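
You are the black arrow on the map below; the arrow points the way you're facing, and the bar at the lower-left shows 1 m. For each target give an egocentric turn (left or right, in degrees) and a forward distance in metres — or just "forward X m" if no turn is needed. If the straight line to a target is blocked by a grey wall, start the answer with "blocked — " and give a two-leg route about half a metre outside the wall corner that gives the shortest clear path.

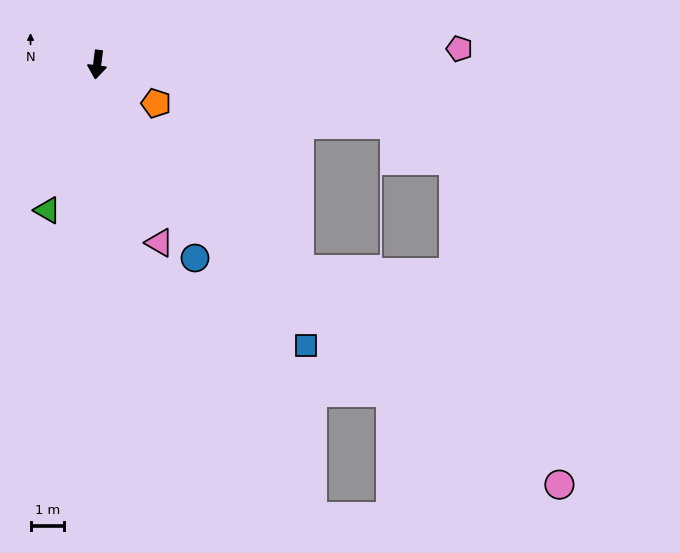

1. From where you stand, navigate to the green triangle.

turn right 12°, forward 4.6 m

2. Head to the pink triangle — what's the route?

turn left 27°, forward 5.6 m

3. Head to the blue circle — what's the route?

turn left 34°, forward 6.5 m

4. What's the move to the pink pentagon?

turn left 100°, forward 10.8 m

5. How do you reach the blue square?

turn left 44°, forward 10.4 m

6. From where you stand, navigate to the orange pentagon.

turn left 64°, forward 2.1 m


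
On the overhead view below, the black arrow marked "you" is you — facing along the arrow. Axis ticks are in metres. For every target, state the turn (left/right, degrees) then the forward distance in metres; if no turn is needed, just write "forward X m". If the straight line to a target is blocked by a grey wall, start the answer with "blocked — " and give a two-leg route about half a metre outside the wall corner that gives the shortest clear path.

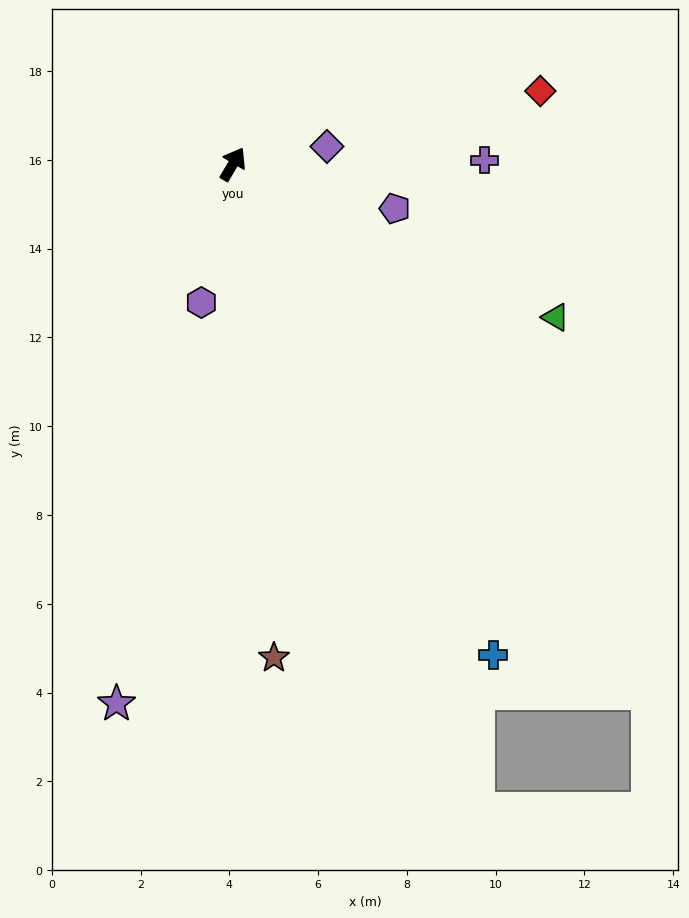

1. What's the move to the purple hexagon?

turn right 162°, forward 3.2 m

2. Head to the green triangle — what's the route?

turn right 85°, forward 8.0 m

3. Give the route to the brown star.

turn right 145°, forward 11.2 m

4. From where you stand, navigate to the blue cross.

turn right 121°, forward 12.5 m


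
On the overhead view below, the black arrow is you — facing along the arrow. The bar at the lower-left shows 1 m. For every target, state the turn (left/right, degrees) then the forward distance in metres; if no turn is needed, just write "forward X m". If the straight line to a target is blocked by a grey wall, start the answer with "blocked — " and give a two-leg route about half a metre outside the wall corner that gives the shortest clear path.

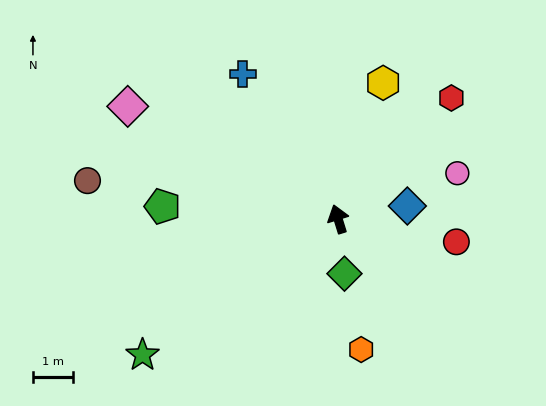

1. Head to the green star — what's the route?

turn left 108°, forward 6.0 m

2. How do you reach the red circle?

turn right 118°, forward 3.0 m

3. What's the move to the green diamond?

turn left 169°, forward 1.4 m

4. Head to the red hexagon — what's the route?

turn right 60°, forward 4.2 m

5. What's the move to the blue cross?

turn left 16°, forward 4.4 m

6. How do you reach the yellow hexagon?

turn right 36°, forward 3.6 m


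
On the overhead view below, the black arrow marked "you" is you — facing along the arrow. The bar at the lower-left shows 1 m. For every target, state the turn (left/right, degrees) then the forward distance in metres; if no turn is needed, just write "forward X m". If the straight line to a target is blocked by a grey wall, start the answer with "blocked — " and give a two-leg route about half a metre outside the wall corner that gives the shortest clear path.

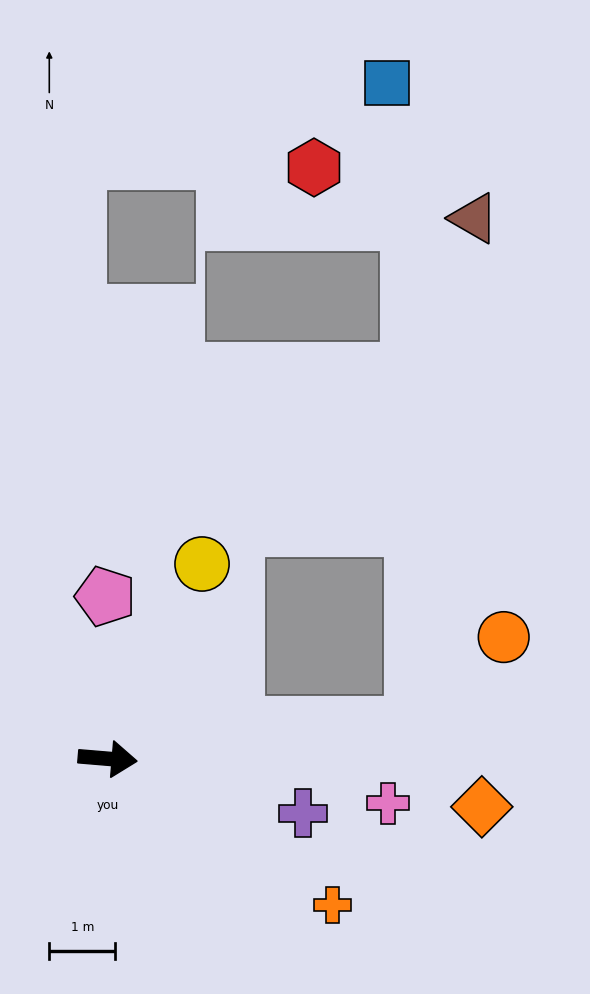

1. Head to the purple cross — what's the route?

turn right 11°, forward 3.1 m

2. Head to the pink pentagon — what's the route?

turn left 96°, forward 2.5 m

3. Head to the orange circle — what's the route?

blocked — turn left 11°, forward 4.7 m, then turn left 38°, forward 1.9 m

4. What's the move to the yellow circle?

turn left 69°, forward 3.3 m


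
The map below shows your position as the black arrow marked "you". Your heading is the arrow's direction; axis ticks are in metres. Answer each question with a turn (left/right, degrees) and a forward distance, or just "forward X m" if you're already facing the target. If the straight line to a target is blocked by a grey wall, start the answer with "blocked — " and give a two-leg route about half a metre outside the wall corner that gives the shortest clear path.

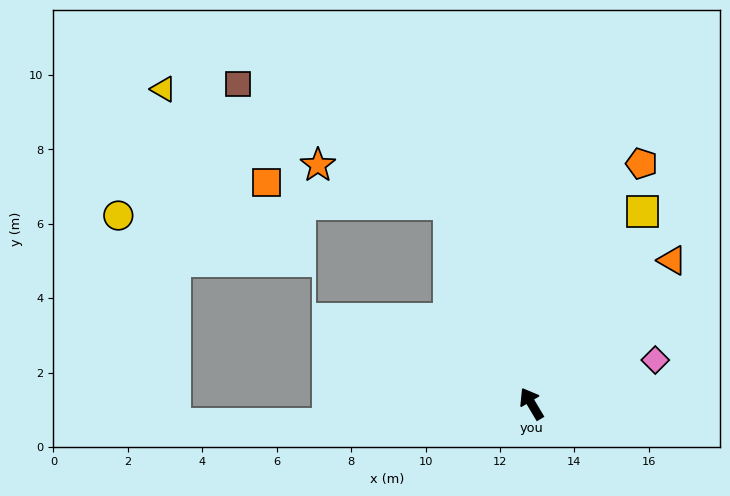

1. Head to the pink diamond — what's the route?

turn right 101°, forward 3.5 m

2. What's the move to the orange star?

blocked — turn right 8°, forward 5.8 m, then turn left 51°, forward 3.7 m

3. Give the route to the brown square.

blocked — turn right 8°, forward 5.8 m, then turn left 38°, forward 6.5 m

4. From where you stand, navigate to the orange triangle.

turn right 75°, forward 5.4 m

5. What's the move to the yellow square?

turn right 61°, forward 6.0 m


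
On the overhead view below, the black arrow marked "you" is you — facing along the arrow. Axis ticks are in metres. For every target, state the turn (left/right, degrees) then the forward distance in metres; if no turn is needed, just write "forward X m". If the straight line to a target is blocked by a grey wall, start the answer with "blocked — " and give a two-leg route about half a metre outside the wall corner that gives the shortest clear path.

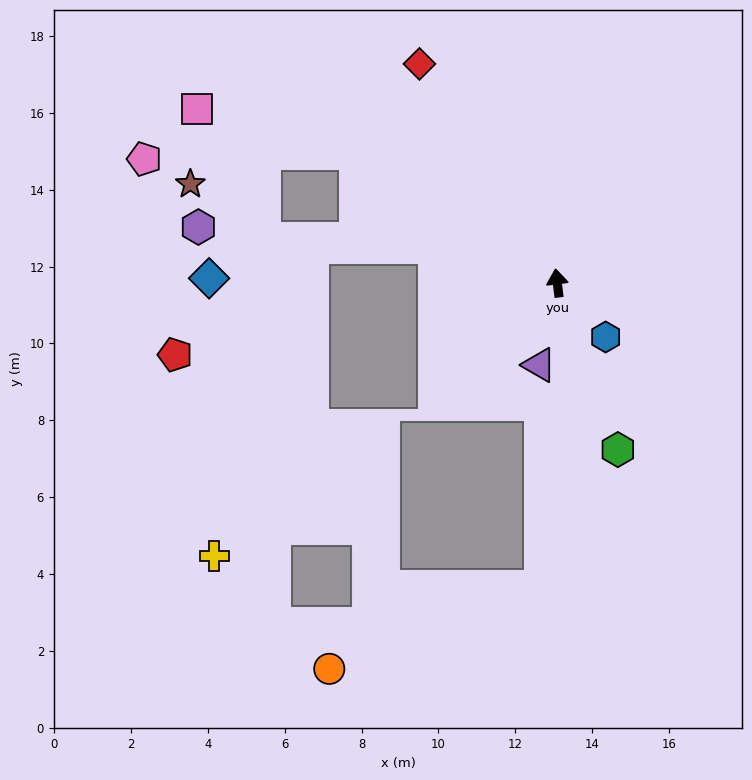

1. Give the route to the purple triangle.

turn left 160°, forward 2.2 m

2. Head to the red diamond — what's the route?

turn left 25°, forward 6.7 m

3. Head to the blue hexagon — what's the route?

turn right 145°, forward 1.9 m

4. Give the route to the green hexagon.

turn right 167°, forward 4.6 m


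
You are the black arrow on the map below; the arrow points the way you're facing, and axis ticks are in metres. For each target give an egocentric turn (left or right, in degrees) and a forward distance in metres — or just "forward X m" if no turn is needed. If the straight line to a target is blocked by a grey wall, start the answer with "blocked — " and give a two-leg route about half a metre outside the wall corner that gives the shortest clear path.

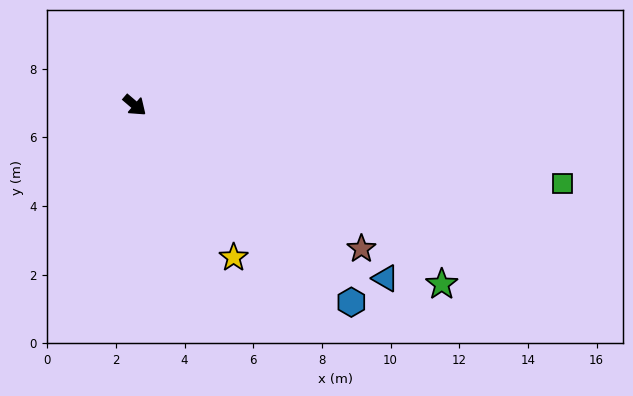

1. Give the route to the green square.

turn left 30°, forward 12.6 m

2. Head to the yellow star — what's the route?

turn right 16°, forward 5.3 m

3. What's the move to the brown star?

turn left 8°, forward 7.8 m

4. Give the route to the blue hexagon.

forward 8.5 m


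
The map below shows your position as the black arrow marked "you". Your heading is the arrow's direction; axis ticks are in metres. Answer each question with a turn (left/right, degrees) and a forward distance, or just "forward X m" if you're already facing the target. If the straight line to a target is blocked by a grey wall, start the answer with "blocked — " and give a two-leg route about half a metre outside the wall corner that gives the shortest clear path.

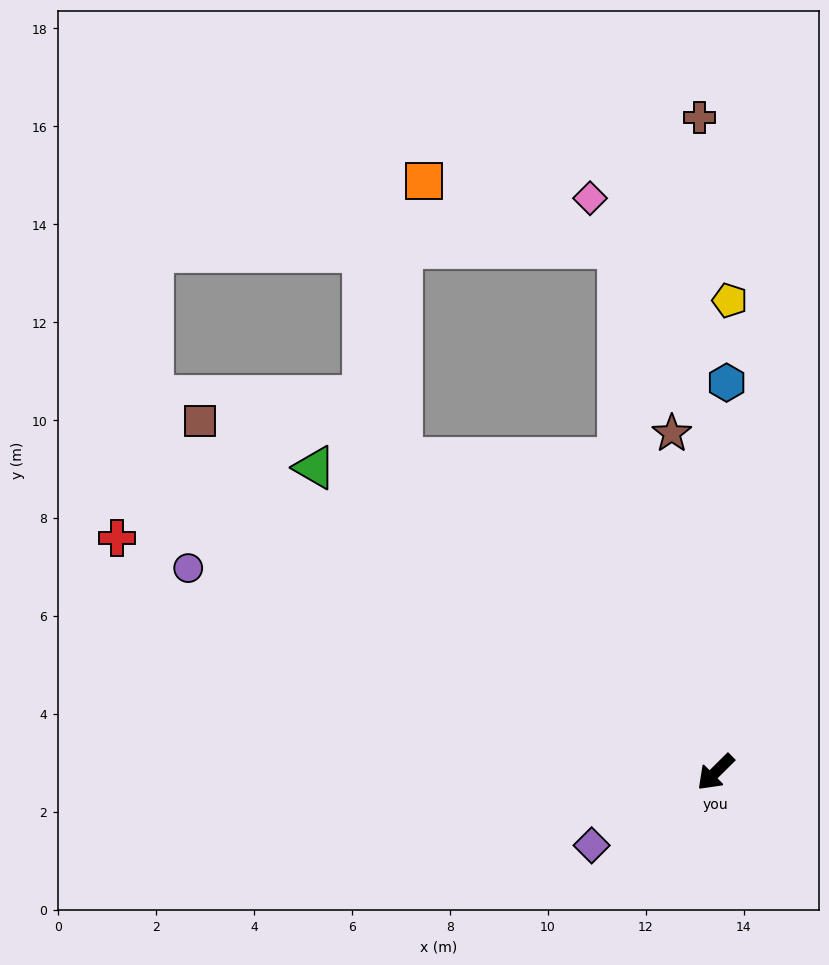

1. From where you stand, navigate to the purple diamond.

turn right 14°, forward 2.9 m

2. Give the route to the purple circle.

turn right 66°, forward 11.5 m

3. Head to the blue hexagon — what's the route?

turn right 136°, forward 8.0 m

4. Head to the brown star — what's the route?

turn right 127°, forward 7.0 m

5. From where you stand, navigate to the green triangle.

turn right 82°, forward 10.3 m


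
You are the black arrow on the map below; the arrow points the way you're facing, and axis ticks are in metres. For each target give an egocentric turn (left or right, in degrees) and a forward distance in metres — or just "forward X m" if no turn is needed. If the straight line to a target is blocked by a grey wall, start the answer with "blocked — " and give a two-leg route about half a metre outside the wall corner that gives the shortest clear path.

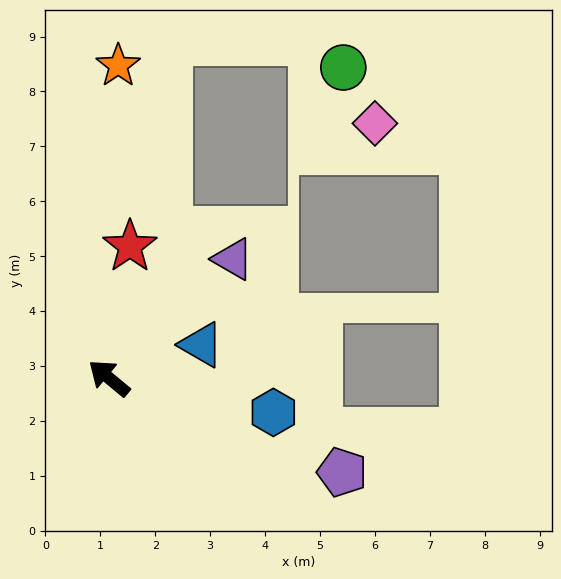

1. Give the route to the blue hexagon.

turn right 152°, forward 3.1 m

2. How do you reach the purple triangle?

turn right 97°, forward 3.1 m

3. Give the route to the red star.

turn right 59°, forward 2.4 m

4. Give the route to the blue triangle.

turn right 121°, forward 1.8 m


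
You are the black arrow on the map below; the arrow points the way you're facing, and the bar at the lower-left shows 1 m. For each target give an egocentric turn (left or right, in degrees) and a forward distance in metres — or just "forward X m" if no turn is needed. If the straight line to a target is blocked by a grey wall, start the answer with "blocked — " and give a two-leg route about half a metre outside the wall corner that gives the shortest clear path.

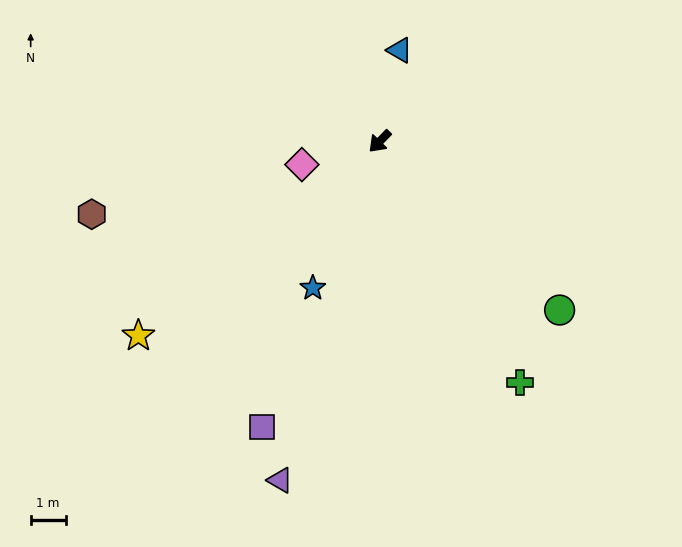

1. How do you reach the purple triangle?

turn left 28°, forward 10.1 m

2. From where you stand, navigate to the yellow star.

turn right 7°, forward 8.9 m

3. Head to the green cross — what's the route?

turn left 75°, forward 8.0 m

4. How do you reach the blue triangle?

turn right 148°, forward 2.7 m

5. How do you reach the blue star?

turn left 20°, forward 4.6 m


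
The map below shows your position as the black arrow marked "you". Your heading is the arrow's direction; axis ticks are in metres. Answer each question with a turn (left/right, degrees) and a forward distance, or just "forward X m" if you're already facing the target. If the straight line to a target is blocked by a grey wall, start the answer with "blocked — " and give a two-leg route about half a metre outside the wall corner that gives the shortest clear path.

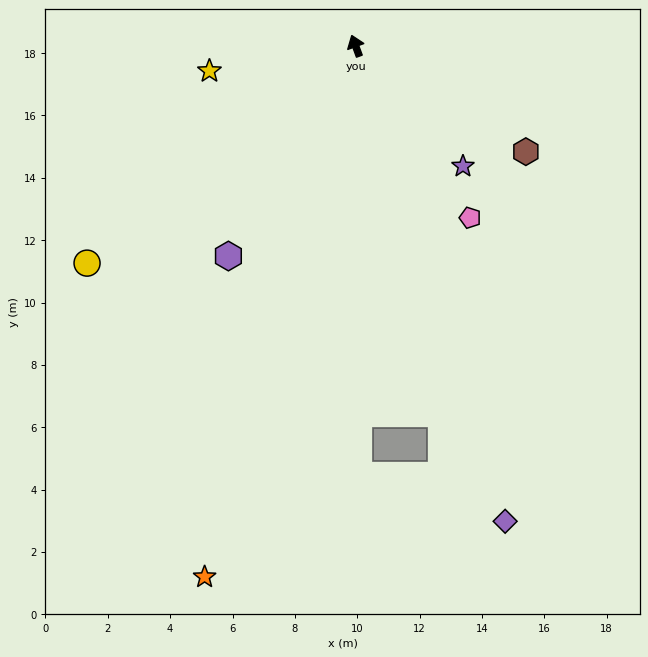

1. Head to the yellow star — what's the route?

turn left 80°, forward 4.8 m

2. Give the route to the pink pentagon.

turn right 166°, forward 6.6 m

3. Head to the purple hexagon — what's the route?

turn left 129°, forward 7.9 m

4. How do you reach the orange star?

turn left 144°, forward 17.7 m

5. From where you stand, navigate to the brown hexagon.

turn right 142°, forward 6.4 m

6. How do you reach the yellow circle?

turn left 109°, forward 11.1 m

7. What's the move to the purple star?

turn right 158°, forward 5.2 m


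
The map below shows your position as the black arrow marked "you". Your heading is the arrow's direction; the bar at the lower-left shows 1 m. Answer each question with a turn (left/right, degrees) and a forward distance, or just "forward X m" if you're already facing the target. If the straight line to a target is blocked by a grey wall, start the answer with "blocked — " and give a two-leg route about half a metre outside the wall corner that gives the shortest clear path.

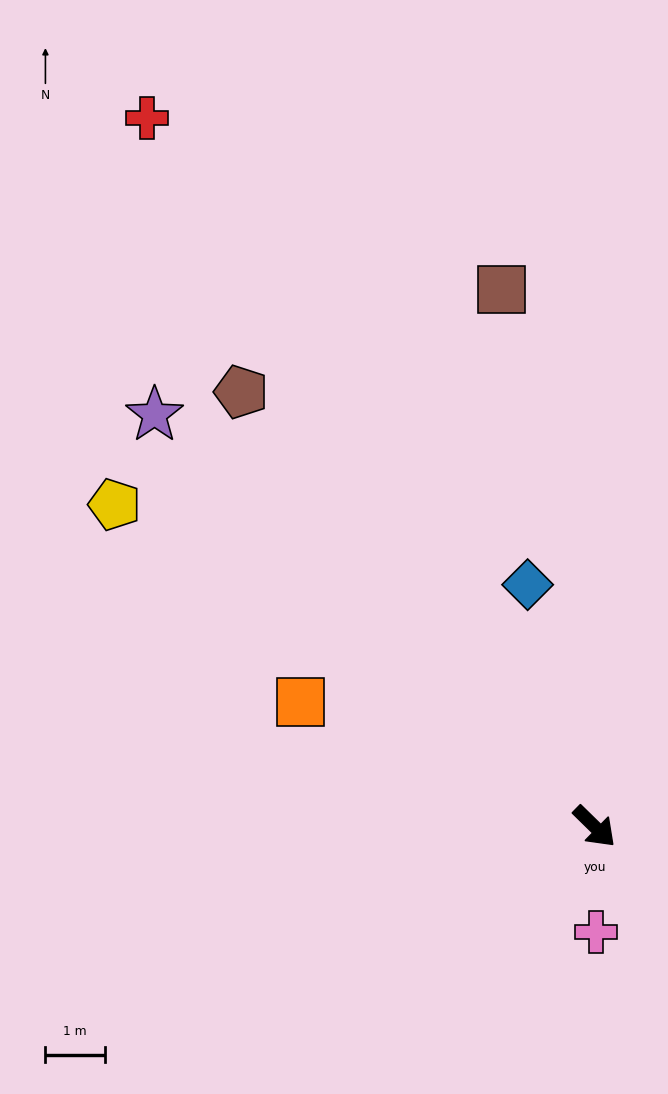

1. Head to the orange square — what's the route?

turn right 159°, forward 5.4 m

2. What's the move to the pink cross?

turn right 45°, forward 1.8 m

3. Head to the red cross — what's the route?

turn left 167°, forward 14.1 m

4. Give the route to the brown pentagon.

turn left 174°, forward 9.4 m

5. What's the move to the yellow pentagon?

turn right 169°, forward 9.7 m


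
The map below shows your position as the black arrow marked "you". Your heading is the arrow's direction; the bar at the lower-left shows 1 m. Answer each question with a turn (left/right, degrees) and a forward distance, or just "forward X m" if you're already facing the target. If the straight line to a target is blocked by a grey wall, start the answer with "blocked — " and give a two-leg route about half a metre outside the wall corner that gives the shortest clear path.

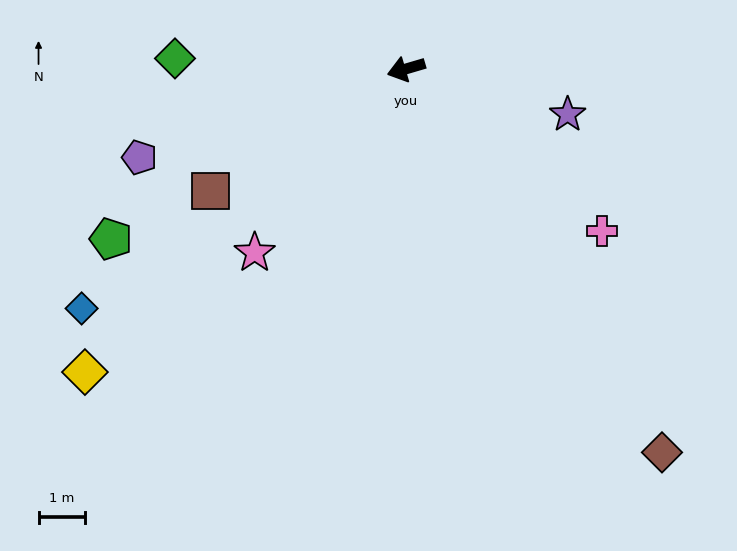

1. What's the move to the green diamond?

turn right 19°, forward 5.0 m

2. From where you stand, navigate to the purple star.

turn left 148°, forward 3.6 m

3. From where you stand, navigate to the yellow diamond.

turn left 27°, forward 9.5 m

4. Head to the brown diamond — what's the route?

turn left 107°, forward 9.9 m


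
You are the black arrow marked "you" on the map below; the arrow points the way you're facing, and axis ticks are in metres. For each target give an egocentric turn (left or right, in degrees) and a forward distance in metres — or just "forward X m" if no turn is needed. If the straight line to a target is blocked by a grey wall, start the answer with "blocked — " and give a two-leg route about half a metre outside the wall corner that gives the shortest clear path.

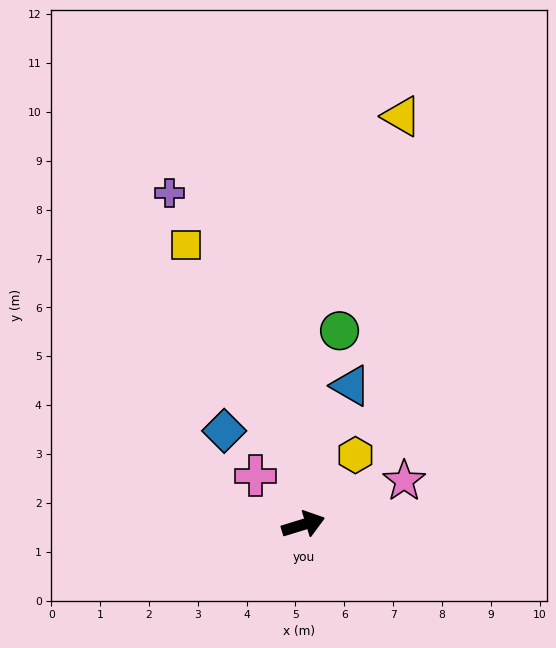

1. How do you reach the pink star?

turn left 6°, forward 2.3 m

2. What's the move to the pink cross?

turn left 117°, forward 1.4 m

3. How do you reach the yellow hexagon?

turn left 36°, forward 1.8 m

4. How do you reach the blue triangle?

turn left 54°, forward 3.0 m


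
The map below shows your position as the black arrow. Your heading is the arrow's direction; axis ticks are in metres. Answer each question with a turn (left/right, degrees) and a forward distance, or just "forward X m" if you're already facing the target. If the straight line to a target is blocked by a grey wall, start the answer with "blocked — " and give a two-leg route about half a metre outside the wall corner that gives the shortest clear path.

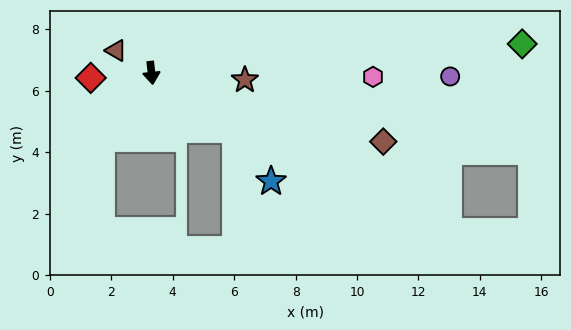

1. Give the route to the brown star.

turn left 80°, forward 3.0 m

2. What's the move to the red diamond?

turn right 91°, forward 2.0 m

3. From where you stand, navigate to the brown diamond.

turn left 67°, forward 7.9 m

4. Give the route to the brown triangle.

turn right 128°, forward 1.4 m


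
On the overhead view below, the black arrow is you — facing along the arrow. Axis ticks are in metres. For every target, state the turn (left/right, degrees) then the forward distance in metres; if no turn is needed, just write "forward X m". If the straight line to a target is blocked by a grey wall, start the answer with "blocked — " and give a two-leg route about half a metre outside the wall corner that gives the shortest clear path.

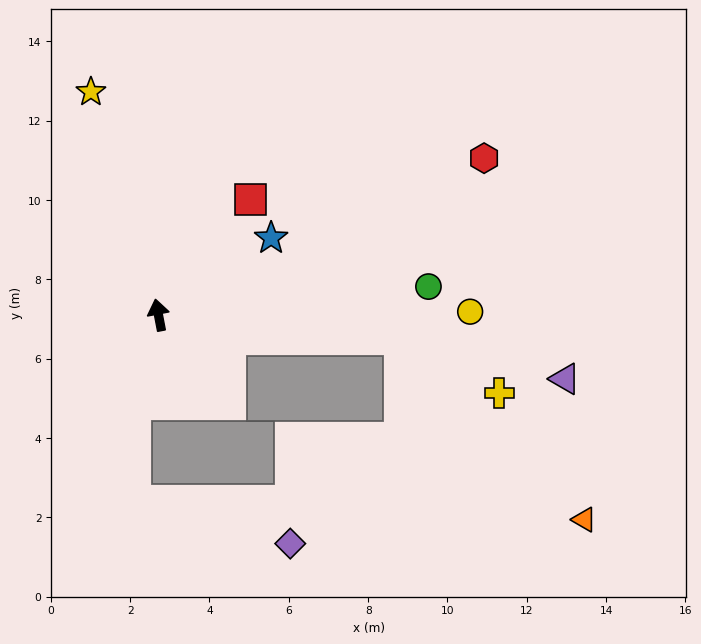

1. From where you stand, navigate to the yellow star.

turn left 6°, forward 5.9 m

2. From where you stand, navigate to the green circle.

turn right 95°, forward 6.8 m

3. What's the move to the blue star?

turn right 67°, forward 3.4 m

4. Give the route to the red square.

turn right 49°, forward 3.7 m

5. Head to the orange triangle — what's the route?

blocked — turn right 106°, forward 6.1 m, then turn right 39°, forward 6.5 m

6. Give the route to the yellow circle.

turn right 100°, forward 7.9 m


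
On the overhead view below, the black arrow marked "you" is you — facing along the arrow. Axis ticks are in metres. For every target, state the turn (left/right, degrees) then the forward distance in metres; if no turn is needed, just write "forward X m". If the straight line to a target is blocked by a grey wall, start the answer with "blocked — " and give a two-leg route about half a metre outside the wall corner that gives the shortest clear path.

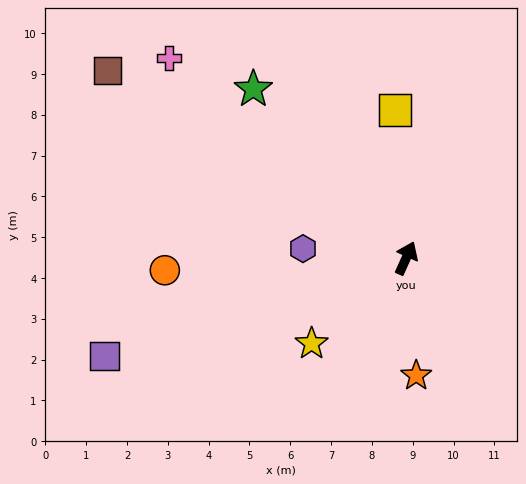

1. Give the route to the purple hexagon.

turn left 109°, forward 2.5 m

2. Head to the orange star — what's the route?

turn right 151°, forward 2.9 m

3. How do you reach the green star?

turn left 66°, forward 5.6 m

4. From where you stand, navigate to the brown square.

turn left 82°, forward 8.6 m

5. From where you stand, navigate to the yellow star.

turn left 156°, forward 3.1 m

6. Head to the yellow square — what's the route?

turn left 28°, forward 3.6 m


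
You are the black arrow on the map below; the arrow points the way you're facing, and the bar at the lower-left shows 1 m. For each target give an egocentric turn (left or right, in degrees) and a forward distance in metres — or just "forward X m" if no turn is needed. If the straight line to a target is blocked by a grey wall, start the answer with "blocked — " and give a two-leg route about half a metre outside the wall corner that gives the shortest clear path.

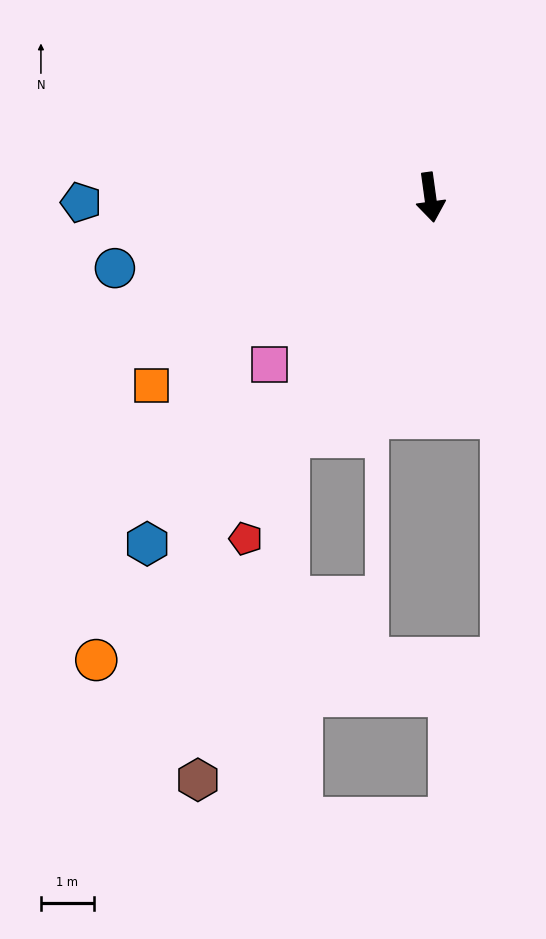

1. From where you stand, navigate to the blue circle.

turn right 85°, forward 6.1 m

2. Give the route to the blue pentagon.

turn right 97°, forward 6.6 m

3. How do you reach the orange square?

turn right 64°, forward 6.4 m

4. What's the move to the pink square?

turn right 52°, forward 4.4 m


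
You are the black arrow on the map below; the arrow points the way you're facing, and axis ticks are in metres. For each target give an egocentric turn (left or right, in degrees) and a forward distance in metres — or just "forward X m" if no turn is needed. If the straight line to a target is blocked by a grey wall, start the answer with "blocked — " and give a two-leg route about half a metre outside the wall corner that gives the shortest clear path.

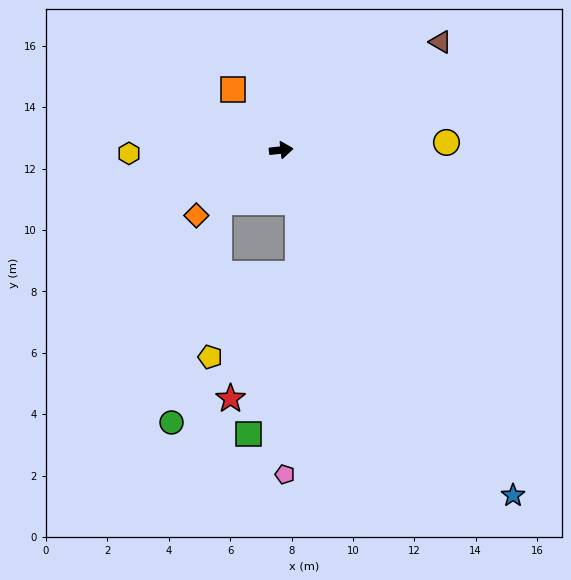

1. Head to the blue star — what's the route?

turn right 63°, forward 13.6 m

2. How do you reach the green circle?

blocked — turn right 146°, forward 2.6 m, then turn left 37°, forward 7.3 m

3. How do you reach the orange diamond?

turn right 149°, forward 3.5 m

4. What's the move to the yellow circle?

turn right 4°, forward 5.4 m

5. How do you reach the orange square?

turn left 122°, forward 2.5 m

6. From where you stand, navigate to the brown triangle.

turn left 28°, forward 6.3 m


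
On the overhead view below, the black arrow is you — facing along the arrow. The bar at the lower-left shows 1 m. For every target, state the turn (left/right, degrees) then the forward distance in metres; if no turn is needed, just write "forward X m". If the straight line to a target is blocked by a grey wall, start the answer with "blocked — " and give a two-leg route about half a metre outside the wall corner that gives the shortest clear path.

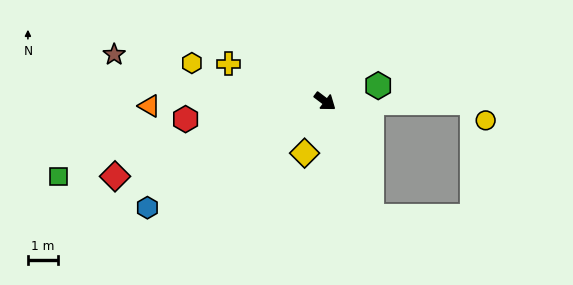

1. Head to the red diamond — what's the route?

turn right 123°, forward 7.3 m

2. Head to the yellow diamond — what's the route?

turn right 74°, forward 1.8 m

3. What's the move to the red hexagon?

turn right 136°, forward 4.6 m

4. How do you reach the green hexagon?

turn left 54°, forward 1.8 m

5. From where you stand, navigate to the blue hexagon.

turn right 112°, forward 6.8 m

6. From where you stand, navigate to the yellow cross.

turn right 164°, forward 3.4 m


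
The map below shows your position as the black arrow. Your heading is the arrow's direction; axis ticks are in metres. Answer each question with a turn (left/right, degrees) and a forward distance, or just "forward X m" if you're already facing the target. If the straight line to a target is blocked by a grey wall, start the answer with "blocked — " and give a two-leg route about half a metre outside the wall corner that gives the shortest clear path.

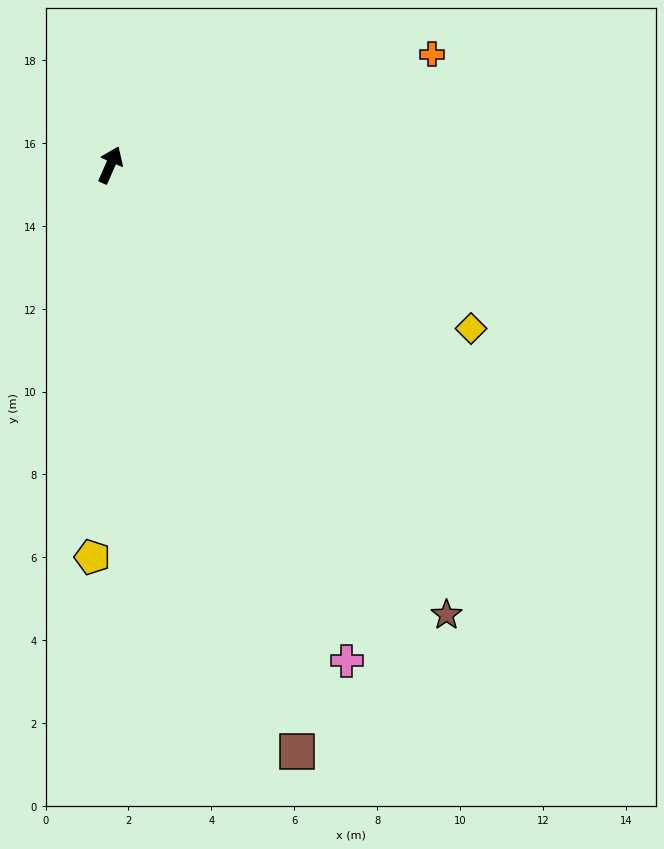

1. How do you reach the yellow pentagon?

turn right 159°, forward 9.5 m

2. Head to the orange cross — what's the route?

turn right 47°, forward 8.2 m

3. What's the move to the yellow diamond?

turn right 91°, forward 9.6 m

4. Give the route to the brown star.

turn right 120°, forward 13.5 m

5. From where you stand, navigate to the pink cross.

turn right 131°, forward 13.2 m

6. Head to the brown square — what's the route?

turn right 139°, forward 14.8 m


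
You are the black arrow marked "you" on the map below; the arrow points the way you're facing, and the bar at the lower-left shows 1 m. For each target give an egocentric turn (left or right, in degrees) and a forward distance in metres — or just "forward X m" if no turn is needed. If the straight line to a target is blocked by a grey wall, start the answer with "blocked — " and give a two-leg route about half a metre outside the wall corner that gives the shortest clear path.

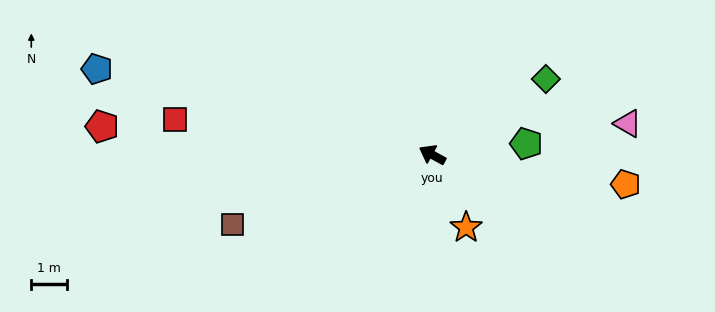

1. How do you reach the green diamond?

turn right 118°, forward 3.8 m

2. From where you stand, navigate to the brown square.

turn left 48°, forward 5.9 m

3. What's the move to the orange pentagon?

turn right 160°, forward 5.5 m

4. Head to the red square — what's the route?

turn left 21°, forward 7.3 m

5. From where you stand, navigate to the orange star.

turn left 144°, forward 2.3 m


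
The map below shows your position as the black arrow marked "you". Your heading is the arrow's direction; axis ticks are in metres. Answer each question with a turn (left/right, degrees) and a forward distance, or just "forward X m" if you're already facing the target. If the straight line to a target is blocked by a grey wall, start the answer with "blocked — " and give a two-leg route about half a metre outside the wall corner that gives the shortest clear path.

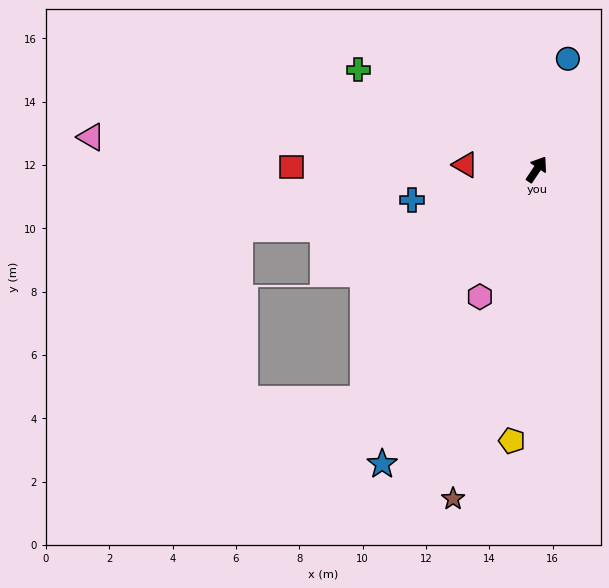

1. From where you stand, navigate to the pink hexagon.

turn right 170°, forward 4.4 m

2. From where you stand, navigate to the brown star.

turn right 160°, forward 10.7 m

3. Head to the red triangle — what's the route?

turn left 120°, forward 2.3 m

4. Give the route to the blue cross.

turn left 138°, forward 4.1 m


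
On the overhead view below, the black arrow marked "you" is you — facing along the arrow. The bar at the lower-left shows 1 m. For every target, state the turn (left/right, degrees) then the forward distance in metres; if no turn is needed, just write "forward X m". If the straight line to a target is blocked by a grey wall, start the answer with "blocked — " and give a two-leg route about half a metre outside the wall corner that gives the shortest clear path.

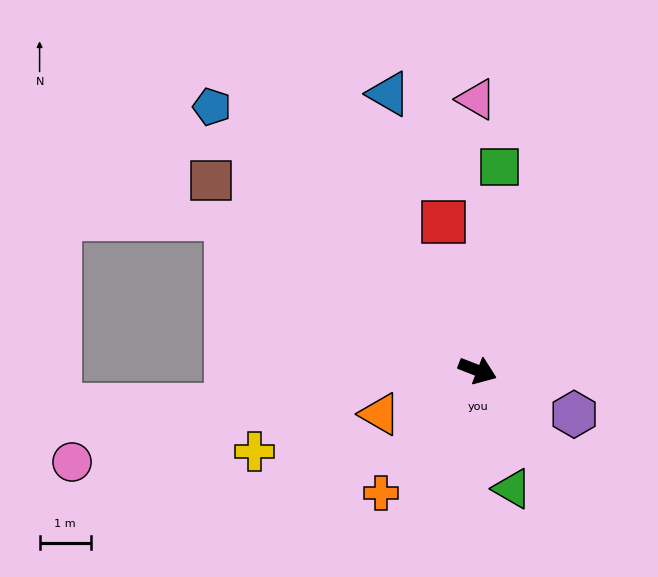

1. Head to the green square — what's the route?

turn left 105°, forward 4.0 m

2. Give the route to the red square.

turn left 124°, forward 3.0 m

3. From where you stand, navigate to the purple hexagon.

turn right 3°, forward 2.1 m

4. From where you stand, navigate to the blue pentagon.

turn left 157°, forward 7.3 m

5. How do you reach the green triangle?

turn right 52°, forward 2.4 m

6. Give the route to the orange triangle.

turn right 135°, forward 2.1 m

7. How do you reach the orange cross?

turn right 107°, forward 3.1 m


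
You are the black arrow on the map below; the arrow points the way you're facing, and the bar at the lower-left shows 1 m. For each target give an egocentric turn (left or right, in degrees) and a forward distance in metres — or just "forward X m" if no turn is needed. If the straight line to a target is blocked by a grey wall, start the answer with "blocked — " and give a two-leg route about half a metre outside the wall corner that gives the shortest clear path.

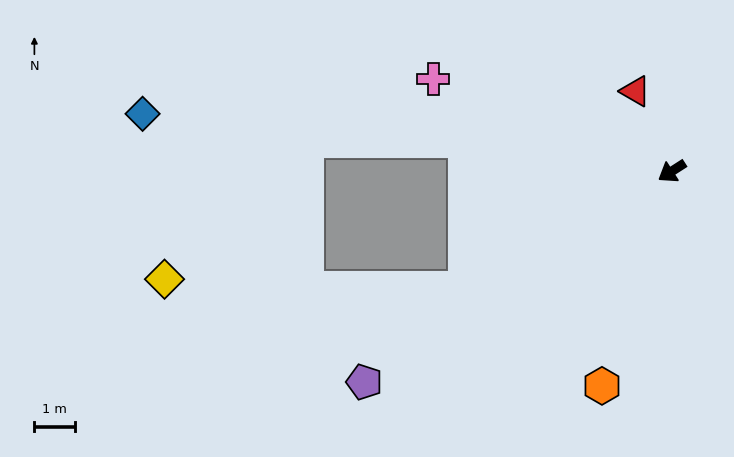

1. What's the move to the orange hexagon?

turn left 39°, forward 5.6 m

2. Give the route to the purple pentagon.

forward 9.3 m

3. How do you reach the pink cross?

turn right 54°, forward 6.4 m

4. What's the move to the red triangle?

turn right 98°, forward 2.2 m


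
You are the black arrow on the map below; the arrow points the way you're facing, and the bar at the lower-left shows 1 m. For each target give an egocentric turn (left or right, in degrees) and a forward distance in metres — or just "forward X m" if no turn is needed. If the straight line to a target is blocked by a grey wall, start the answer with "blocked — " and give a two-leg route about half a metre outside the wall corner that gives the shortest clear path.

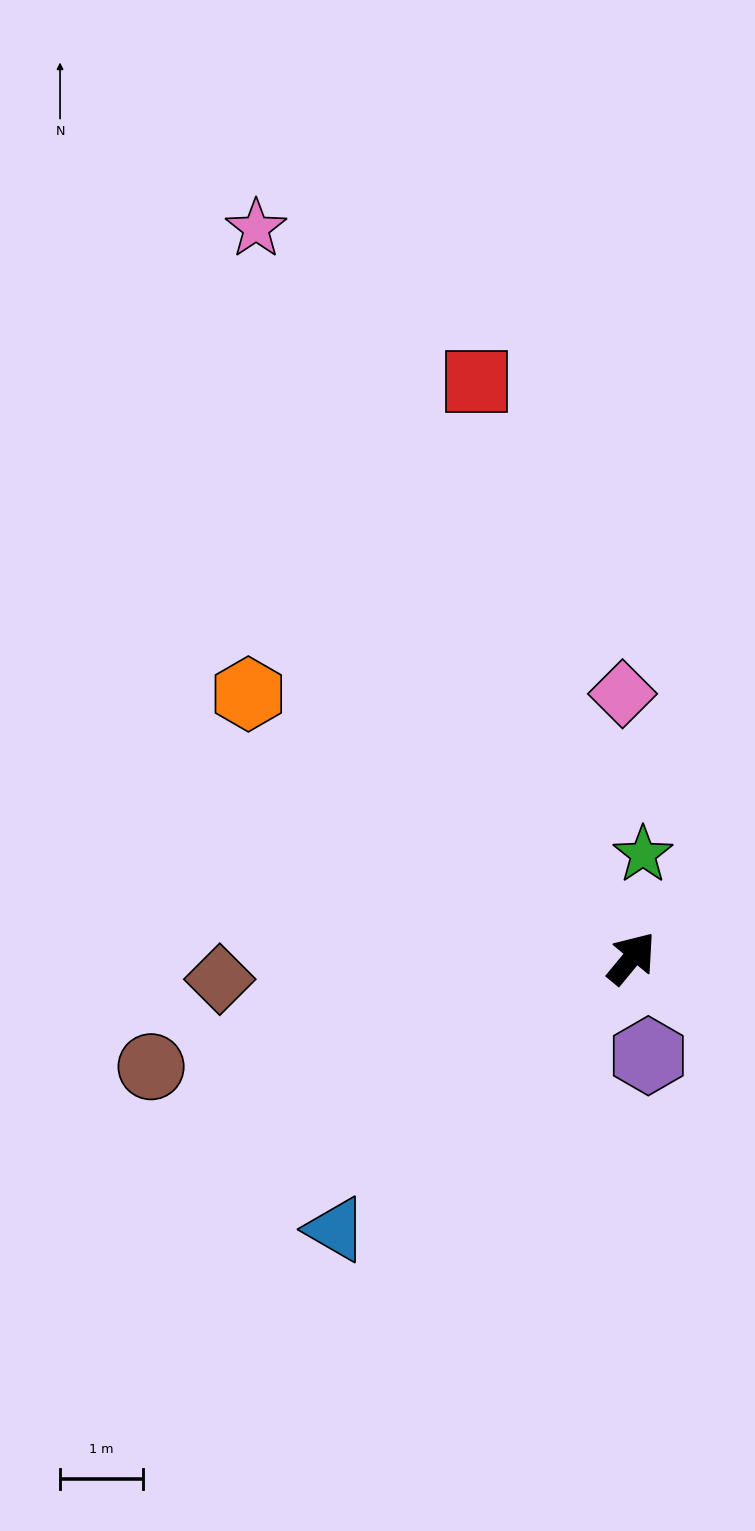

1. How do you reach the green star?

turn left 33°, forward 1.3 m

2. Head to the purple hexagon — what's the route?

turn right 131°, forward 1.2 m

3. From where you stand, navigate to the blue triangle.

turn left 172°, forward 4.8 m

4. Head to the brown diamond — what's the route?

turn left 133°, forward 5.0 m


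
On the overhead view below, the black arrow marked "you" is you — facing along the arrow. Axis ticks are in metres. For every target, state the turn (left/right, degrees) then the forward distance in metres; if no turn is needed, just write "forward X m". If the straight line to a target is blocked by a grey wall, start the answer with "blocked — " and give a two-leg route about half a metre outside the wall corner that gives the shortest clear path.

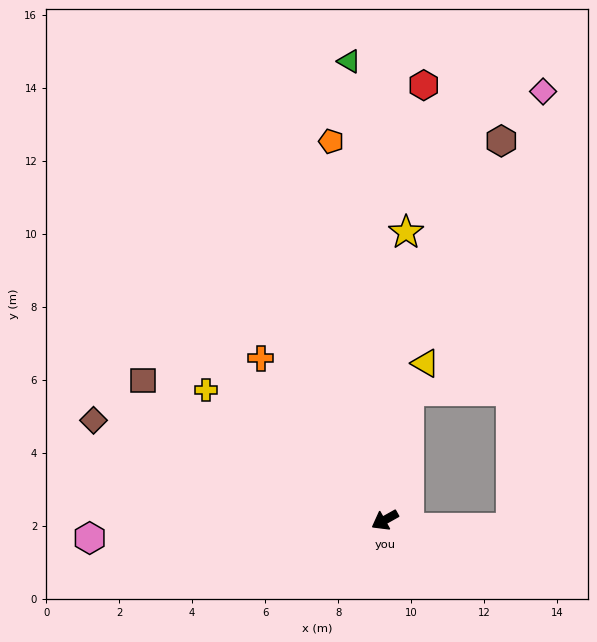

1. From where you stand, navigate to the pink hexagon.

turn right 26°, forward 8.1 m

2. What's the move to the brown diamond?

turn right 48°, forward 8.4 m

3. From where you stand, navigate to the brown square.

turn right 59°, forward 7.7 m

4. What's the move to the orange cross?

turn right 82°, forward 5.6 m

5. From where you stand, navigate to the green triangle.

turn right 115°, forward 12.6 m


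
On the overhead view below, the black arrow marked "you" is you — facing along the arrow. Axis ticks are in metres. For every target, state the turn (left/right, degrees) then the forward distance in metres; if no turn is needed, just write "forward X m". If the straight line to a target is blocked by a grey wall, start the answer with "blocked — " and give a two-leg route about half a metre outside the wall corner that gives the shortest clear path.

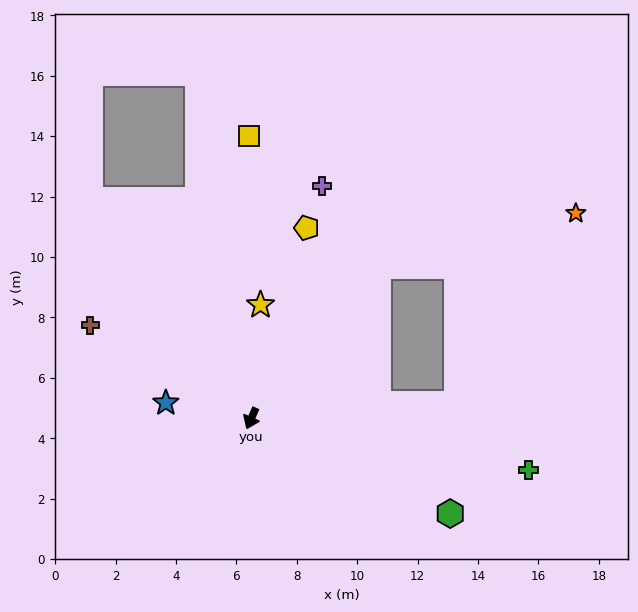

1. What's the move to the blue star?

turn right 77°, forward 2.9 m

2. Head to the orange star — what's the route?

blocked — turn left 164°, forward 6.6 m, then turn right 35°, forward 6.8 m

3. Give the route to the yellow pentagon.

turn right 172°, forward 6.6 m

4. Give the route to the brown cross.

turn right 96°, forward 6.2 m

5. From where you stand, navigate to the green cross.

turn left 103°, forward 9.3 m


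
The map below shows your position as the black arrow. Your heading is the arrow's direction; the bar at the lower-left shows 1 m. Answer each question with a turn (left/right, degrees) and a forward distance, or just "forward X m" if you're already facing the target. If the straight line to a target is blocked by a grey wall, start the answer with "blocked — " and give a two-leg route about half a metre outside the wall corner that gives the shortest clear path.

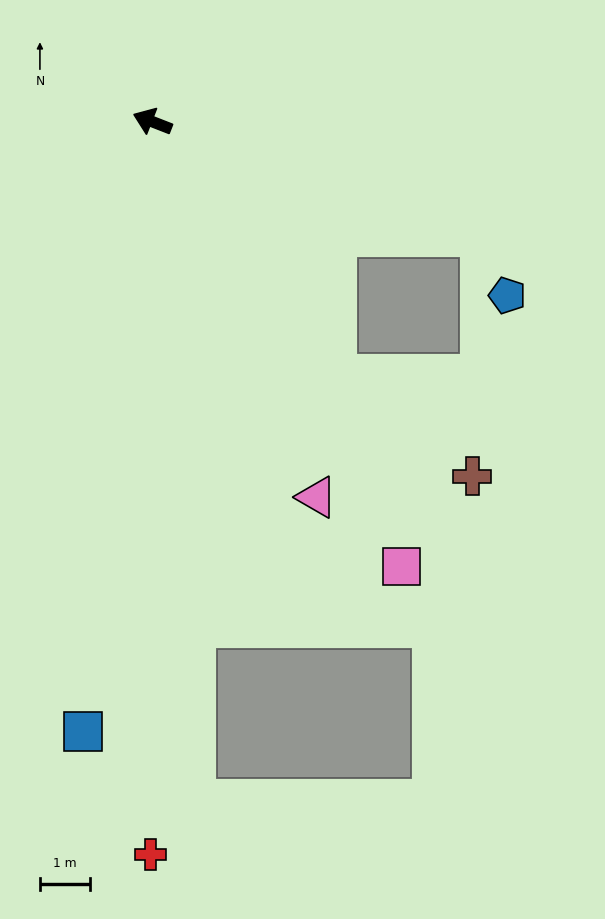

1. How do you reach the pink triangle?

turn left 135°, forward 8.2 m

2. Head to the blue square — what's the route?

turn left 105°, forward 12.2 m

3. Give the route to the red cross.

turn left 111°, forward 14.6 m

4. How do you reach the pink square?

turn left 141°, forward 10.1 m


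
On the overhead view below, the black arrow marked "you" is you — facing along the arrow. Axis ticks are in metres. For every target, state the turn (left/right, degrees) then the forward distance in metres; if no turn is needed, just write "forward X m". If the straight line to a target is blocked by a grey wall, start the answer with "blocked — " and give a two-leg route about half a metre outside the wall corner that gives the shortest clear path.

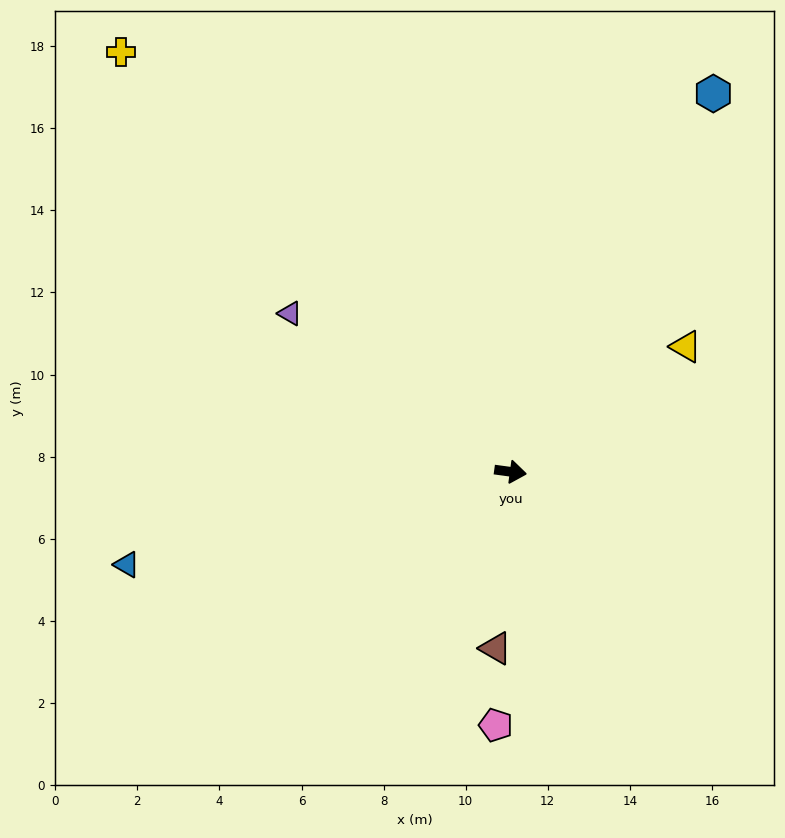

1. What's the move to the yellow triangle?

turn left 43°, forward 5.2 m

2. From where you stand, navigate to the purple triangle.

turn left 152°, forward 6.6 m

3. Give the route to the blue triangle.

turn right 159°, forward 9.6 m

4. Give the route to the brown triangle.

turn right 87°, forward 4.3 m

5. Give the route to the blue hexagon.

turn left 69°, forward 10.5 m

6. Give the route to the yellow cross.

turn left 141°, forward 14.0 m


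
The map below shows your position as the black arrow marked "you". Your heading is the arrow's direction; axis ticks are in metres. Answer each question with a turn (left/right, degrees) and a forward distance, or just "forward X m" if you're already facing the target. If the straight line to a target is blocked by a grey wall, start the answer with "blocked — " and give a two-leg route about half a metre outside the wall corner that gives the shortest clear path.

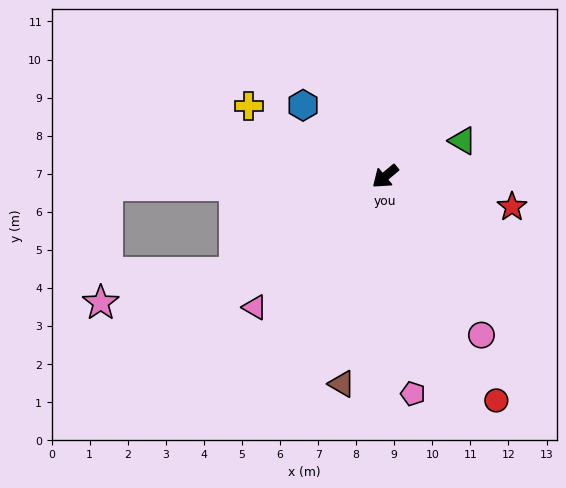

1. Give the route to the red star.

turn left 127°, forward 3.4 m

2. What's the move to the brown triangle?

turn left 38°, forward 5.6 m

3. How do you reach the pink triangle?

turn left 5°, forward 4.9 m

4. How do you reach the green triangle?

turn left 165°, forward 2.2 m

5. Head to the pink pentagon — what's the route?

turn left 57°, forward 5.8 m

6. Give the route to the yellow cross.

turn right 67°, forward 4.0 m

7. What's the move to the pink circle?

turn left 81°, forward 4.9 m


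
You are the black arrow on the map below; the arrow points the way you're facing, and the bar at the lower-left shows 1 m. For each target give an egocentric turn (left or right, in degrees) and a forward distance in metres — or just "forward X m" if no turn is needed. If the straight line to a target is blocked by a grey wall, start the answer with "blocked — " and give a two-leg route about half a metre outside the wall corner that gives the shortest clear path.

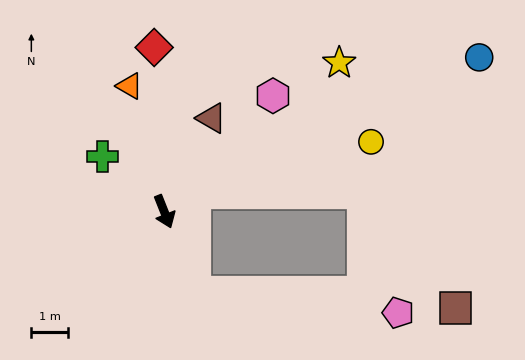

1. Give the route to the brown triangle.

turn left 132°, forward 2.8 m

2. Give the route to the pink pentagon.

blocked — forward 2.3 m, then turn left 63°, forward 5.5 m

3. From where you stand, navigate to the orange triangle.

turn left 174°, forward 3.5 m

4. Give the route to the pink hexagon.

turn left 115°, forward 4.3 m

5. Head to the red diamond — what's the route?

turn left 162°, forward 4.4 m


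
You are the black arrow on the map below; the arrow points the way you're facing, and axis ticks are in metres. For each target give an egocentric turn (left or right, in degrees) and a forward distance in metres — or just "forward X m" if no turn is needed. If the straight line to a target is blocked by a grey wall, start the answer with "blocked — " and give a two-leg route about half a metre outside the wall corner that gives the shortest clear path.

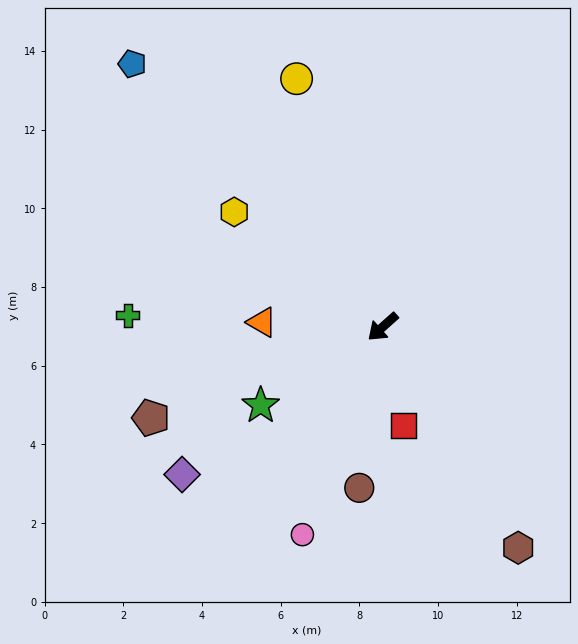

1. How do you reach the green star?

turn right 9°, forward 3.7 m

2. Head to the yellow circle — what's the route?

turn right 113°, forward 6.7 m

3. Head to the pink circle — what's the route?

turn left 27°, forward 5.7 m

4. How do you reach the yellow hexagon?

turn right 80°, forward 4.8 m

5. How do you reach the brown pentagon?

turn right 20°, forward 6.3 m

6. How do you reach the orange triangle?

turn right 44°, forward 3.1 m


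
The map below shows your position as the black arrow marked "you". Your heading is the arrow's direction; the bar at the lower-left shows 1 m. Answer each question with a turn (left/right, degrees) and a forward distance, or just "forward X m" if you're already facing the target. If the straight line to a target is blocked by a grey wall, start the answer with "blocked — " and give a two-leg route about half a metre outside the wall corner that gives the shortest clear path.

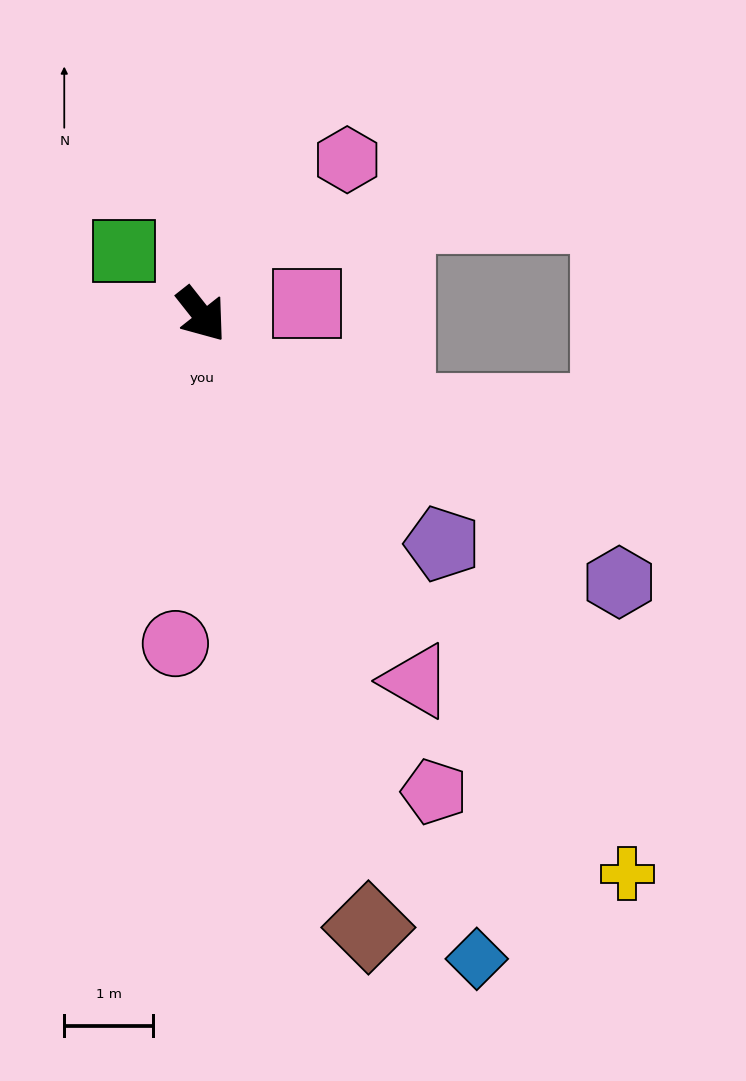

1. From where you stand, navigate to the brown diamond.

turn right 23°, forward 7.1 m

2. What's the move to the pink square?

turn left 58°, forward 1.2 m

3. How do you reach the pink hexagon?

turn left 98°, forward 2.4 m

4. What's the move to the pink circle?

turn right 43°, forward 3.7 m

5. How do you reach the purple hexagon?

turn left 19°, forward 5.6 m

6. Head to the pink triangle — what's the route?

turn right 8°, forward 4.8 m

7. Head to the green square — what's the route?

turn right 168°, forward 1.1 m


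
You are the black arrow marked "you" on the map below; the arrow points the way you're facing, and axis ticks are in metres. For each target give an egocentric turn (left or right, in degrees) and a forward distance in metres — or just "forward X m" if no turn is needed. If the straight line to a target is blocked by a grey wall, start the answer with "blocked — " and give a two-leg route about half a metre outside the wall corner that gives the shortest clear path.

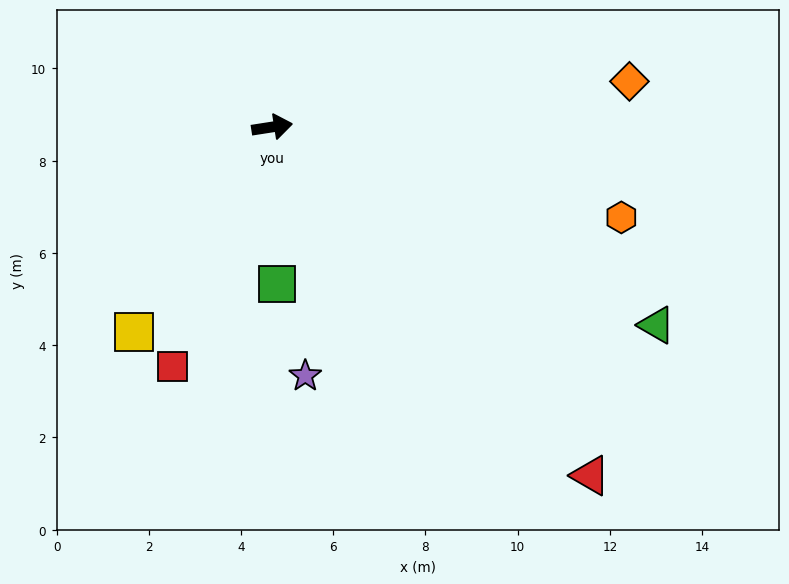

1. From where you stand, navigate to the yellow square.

turn right 133°, forward 5.4 m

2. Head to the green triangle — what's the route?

turn right 36°, forward 9.4 m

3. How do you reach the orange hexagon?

turn right 23°, forward 7.8 m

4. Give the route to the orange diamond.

forward 7.8 m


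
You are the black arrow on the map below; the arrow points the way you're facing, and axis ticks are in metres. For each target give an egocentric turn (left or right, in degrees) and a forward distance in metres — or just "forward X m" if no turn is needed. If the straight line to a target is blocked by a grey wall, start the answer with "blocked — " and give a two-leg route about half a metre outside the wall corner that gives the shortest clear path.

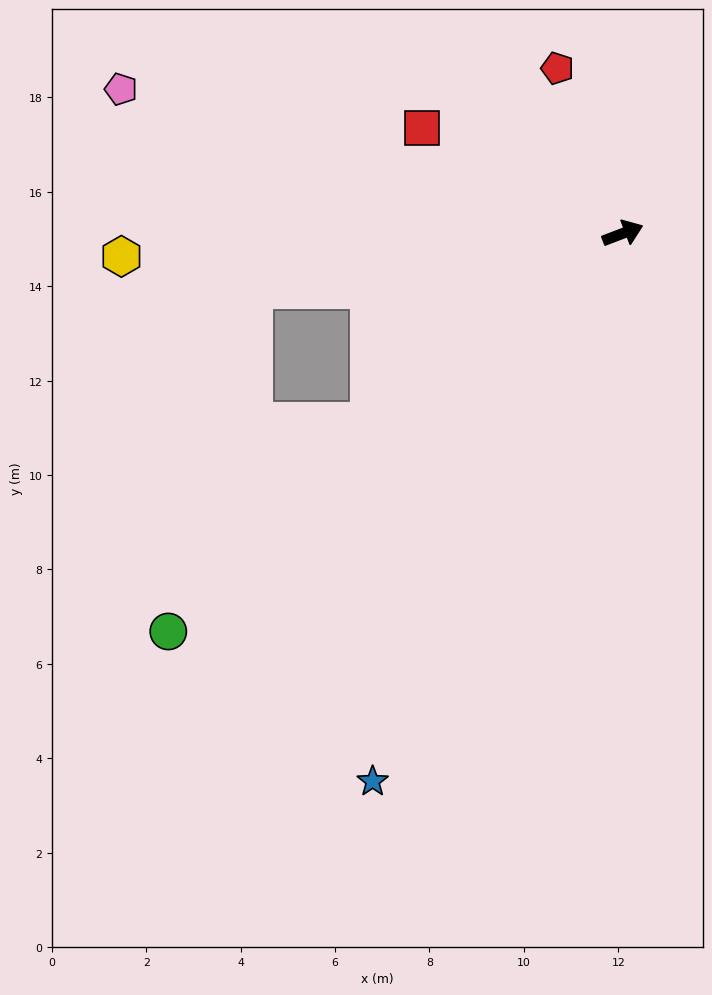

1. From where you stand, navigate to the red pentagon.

turn left 91°, forward 3.8 m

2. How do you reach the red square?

turn left 131°, forward 4.8 m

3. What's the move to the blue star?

turn right 135°, forward 12.8 m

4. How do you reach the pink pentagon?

turn left 143°, forward 11.1 m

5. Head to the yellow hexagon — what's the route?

turn left 162°, forward 10.6 m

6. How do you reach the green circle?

turn right 160°, forward 12.8 m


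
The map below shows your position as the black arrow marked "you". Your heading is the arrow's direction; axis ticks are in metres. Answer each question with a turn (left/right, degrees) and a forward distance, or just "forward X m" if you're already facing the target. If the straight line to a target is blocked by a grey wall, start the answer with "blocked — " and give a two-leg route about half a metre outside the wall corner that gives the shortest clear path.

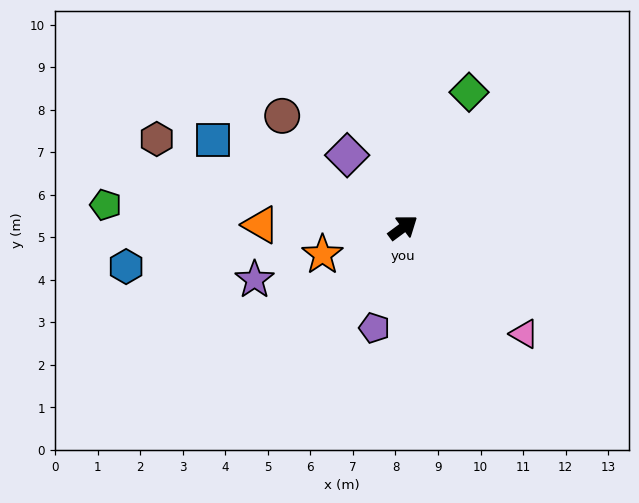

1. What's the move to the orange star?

turn left 162°, forward 2.0 m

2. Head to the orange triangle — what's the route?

turn left 142°, forward 3.3 m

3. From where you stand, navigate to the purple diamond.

turn left 91°, forward 2.2 m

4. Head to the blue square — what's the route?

turn left 119°, forward 4.9 m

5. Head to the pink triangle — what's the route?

turn right 78°, forward 3.8 m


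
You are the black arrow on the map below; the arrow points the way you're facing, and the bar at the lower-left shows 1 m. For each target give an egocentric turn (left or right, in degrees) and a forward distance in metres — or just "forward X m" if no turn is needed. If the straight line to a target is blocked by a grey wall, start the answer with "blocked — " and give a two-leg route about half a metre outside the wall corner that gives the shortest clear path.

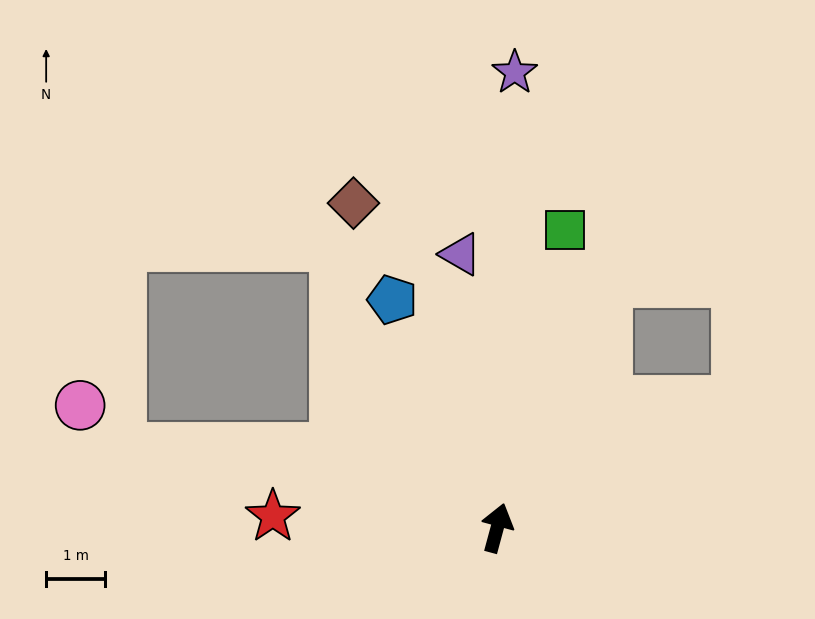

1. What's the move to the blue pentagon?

turn left 40°, forward 4.3 m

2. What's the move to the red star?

turn left 102°, forward 3.8 m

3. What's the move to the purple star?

turn left 13°, forward 7.7 m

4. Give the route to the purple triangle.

turn left 23°, forward 4.7 m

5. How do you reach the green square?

turn left 2°, forward 5.2 m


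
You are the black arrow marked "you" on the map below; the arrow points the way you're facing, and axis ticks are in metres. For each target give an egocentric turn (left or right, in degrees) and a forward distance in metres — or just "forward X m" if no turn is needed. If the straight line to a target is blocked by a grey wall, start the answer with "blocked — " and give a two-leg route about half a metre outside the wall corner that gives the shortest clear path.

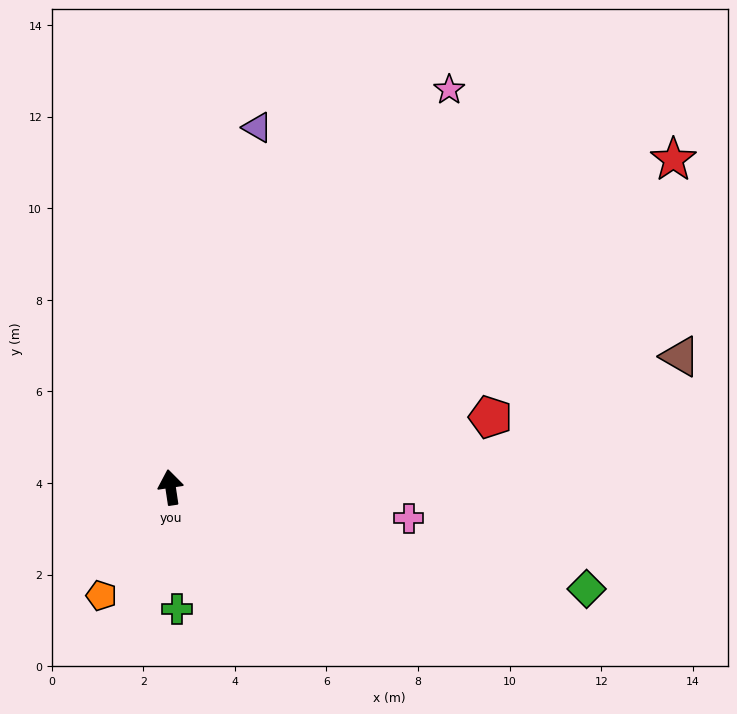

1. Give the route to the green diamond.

turn right 112°, forward 9.3 m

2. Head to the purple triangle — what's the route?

turn right 22°, forward 8.1 m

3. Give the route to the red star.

turn right 65°, forward 13.1 m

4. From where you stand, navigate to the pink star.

turn right 44°, forward 10.6 m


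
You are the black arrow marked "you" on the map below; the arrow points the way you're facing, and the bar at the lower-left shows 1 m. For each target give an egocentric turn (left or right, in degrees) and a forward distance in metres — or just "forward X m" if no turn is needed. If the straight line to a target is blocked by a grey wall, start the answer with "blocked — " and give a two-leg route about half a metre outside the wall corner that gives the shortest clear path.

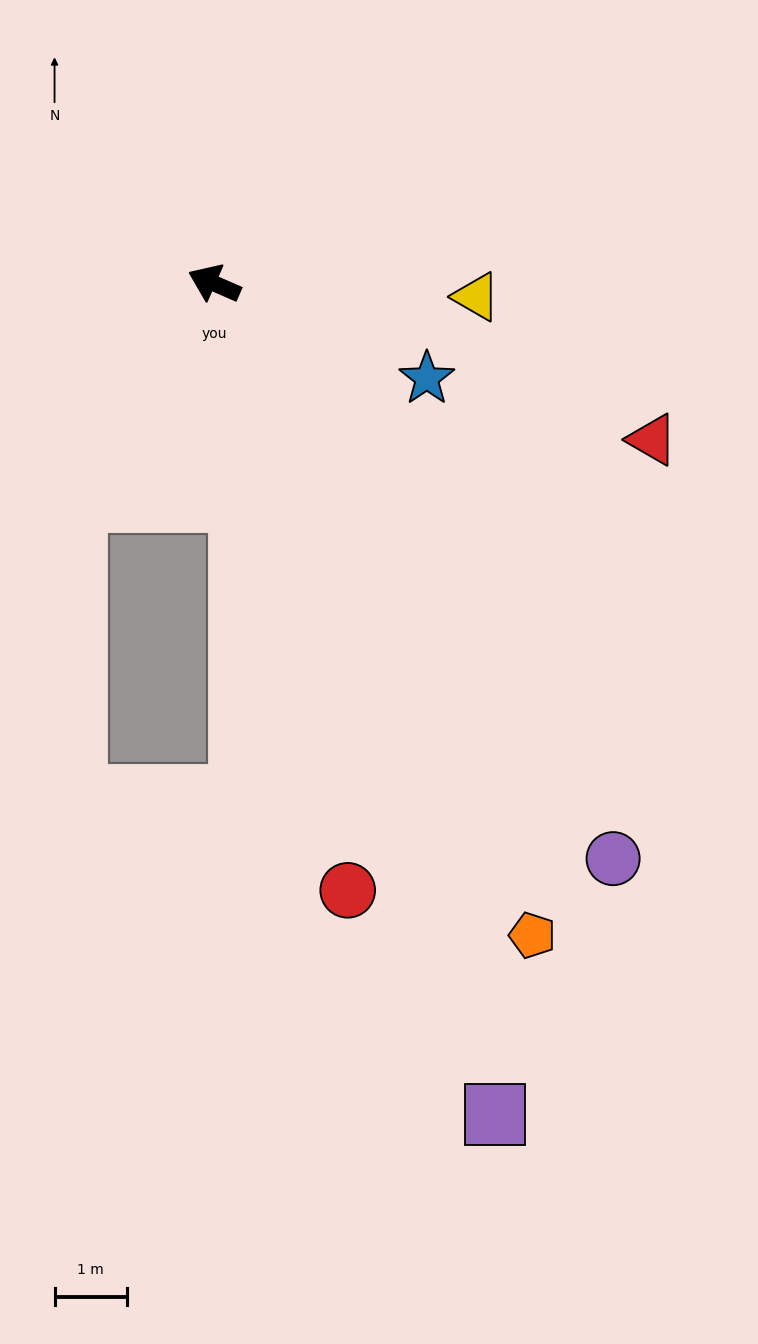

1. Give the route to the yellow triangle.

turn right 159°, forward 3.6 m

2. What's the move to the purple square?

turn left 132°, forward 12.1 m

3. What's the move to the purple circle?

turn left 148°, forward 9.7 m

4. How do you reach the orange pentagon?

turn left 140°, forward 10.0 m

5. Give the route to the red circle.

turn left 126°, forward 8.6 m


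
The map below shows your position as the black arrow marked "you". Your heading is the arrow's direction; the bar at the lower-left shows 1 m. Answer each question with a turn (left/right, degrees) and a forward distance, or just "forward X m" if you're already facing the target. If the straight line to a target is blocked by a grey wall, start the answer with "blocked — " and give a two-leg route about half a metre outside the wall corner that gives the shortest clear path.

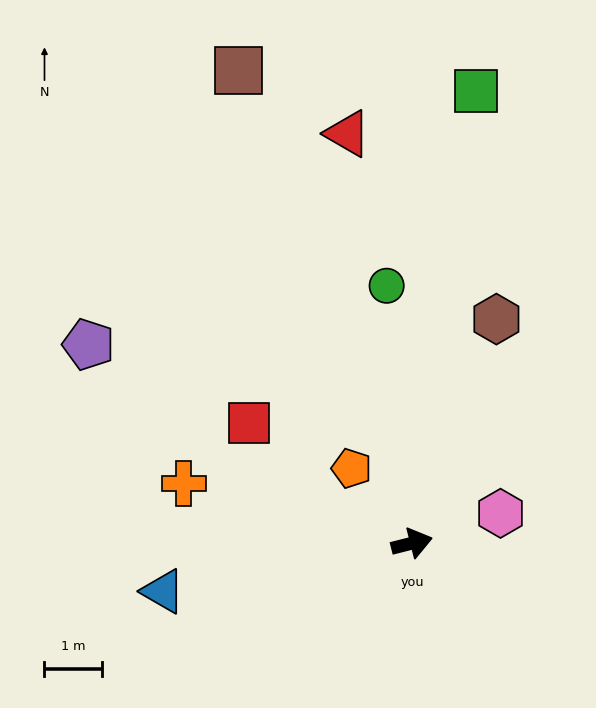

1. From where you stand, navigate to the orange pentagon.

turn left 115°, forward 1.7 m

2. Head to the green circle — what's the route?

turn left 81°, forward 4.5 m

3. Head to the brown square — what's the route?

turn left 96°, forward 8.8 m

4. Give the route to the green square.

turn left 68°, forward 8.0 m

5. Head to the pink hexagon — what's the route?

turn left 4°, forward 1.6 m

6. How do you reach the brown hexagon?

turn left 55°, forward 4.2 m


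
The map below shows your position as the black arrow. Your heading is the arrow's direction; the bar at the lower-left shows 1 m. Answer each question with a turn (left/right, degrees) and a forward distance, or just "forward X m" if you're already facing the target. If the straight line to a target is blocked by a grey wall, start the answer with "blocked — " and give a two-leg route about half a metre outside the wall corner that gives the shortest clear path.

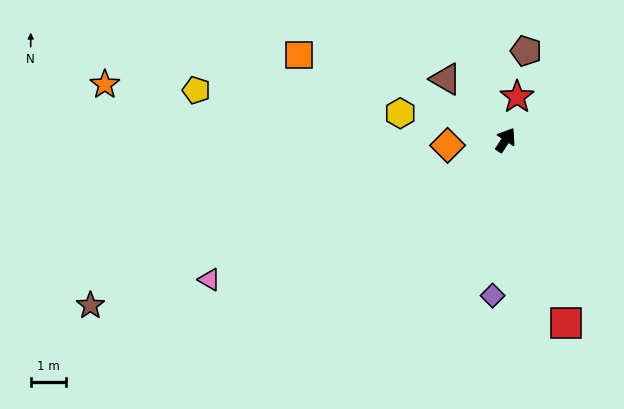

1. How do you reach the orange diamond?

turn left 128°, forward 1.6 m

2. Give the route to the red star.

turn left 18°, forward 1.3 m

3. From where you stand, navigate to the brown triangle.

turn left 78°, forward 2.4 m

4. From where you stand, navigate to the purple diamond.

turn right 152°, forward 4.4 m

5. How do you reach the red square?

turn right 129°, forward 5.4 m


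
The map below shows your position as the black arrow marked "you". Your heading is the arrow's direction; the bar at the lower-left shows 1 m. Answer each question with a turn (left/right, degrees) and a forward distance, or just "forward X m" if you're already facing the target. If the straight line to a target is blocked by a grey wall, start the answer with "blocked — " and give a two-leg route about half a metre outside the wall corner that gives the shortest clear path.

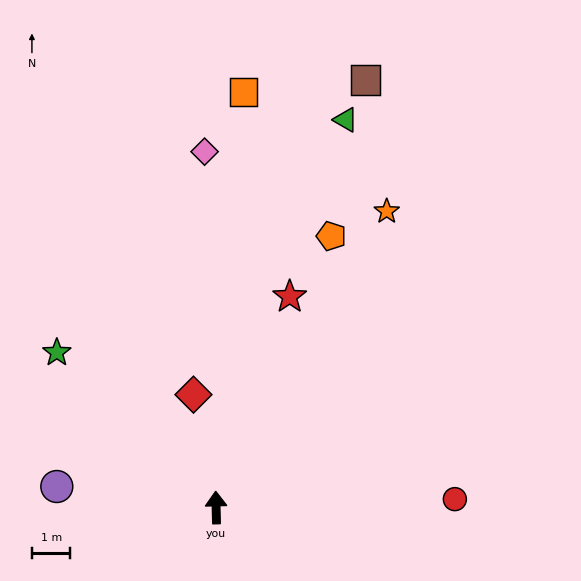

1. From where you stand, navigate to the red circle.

turn right 89°, forward 6.2 m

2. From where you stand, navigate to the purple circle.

turn left 81°, forward 4.2 m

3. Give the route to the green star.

turn left 44°, forward 5.8 m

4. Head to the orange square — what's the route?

turn right 5°, forward 10.8 m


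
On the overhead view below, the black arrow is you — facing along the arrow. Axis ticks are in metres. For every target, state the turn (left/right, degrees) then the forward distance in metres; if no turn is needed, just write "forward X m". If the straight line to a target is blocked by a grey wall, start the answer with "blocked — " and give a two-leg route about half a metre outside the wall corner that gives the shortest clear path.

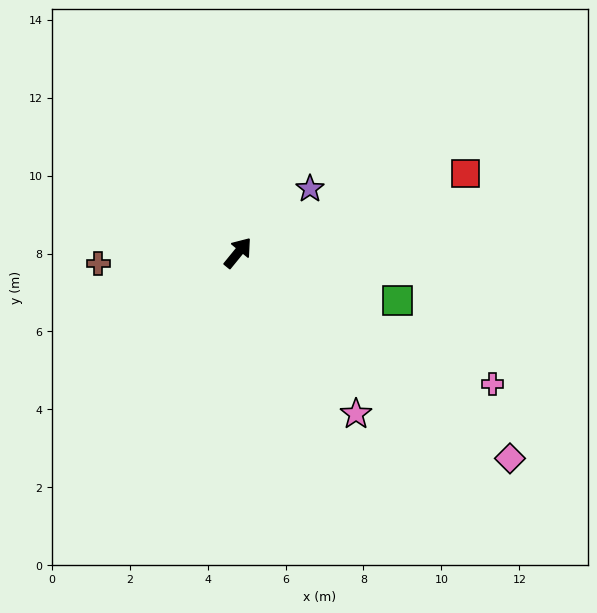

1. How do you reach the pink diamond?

turn right 88°, forward 8.8 m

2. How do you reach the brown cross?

turn left 134°, forward 3.6 m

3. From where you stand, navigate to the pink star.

turn right 105°, forward 5.1 m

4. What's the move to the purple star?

turn right 9°, forward 2.5 m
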